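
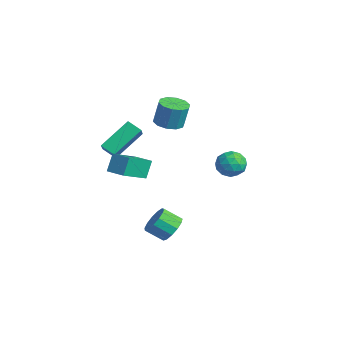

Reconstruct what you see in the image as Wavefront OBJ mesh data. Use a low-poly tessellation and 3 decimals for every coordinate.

v -2.054 3.829 -1.245
v -1.537 3.371 -1.667
v -3.003 2.949 -1.453
v -2.486 2.491 -1.875
v -2.393 2.575 -1.075
v -1.807 3.118 -0.946
v -2.733 3.202 -2.174
v -2.147 3.745 -2.045
v -1.957 2.983 -2.241
v -1.746 2.596 -1.562
v -2.794 3.724 -1.558
v -2.583 3.337 -0.879
v -1.712 3.677 -1.438
v -2.828 2.643 -1.682
v -2.773 2.692 -1.212
v -2.469 2.423 -1.46
v -1.871 3.529 -1.014
v -1.567 3.259 -1.262
v -2.07 2.791 -0.914
v -2.973 3.061 -1.858
v -2.669 2.791 -2.106
v -2.071 3.897 -1.66
v -1.767 3.628 -1.908
v -2.47 3.529 -2.206
v -1.655 3.18 -2.023
v -2.213 2.663 -2.145
v -2.358 3.081 -2.321
v -2.014 3.4 -2.245
v -1.531 2.952 -1.624
v -2.089 2.435 -1.746
v -2.034 2.484 -1.276
v -1.69 2.804 -1.2
v -1.778 2.724 -1.961
v -2.451 3.885 -1.374
v -3.009 3.368 -1.496
v -2.85 3.516 -1.92
v -2.506 3.836 -1.844
v -2.327 3.657 -0.975
v -2.885 3.14 -1.097
v -2.526 2.92 -0.875
v -2.182 3.239 -0.799
v -2.762 3.596 -1.159
v 0.404 -1.131 -3.472
v 1.077 -1.473 -3.378
v 0.628 -2.19 -2.774
v -0.044 -1.849 -2.868
v 1.042 -1.185 -3.063
v 0.593 -1.903 -2.458
v 0.805 -0.881 -2.877
v 0.356 -1.598 -2.273
v 0.441 -0.656 -2.881
v -0.008 -1.373 -2.276
v 0.065 -0.582 -3.072
v -0.384 -1.299 -2.467
v -0.203 -0.682 -3.39
v -0.652 -1.399 -2.786
v -0.278 -0.925 -3.735
v -0.727 -1.643 -3.13
v -0.137 -1.234 -3.996
v -0.586 -1.951 -3.391
v 0.176 -1.51 -4.091
v -0.272 -2.227 -3.486
v 0.562 -1.666 -3.989
v 0.113 -2.383 -3.385
v 0.898 -1.652 -3.724
v 0.449 -2.369 -3.119
v -0.679 -3.869 0.465
v -0.953 -3.459 1.358
v -1.17 -2.539 -0.297
v -1.444 -2.128 0.595
v 0.244 -3.472 0.565
v -0.03 -3.061 1.457
v -0.247 -2.141 -0.198
v -0.521 -1.731 0.695
v -4.199 -2.599 -0.164
v -4.447 -1.12 1.001
v -3.632 -2.177 -0.579
v -3.88 -0.697 0.586
v -3.24 -3.083 0.654
v -3.488 -1.603 1.819
v -2.673 -2.66 0.239
v -2.921 -1.181 1.404
v -3.545 0.497 1.234
v -2.965 0.964 1.085
v -2.814 1.191 2.376
v -3.395 0.723 2.526
v -3.36 1.219 1.086
v -3.209 1.445 2.378
v -3.825 1.198 1.144
v -3.675 1.424 2.436
v -4.184 0.909 1.236
v -4.033 1.135 2.528
v -4.299 0.463 1.328
v -4.148 0.689 2.62
v -4.126 0.029 1.384
v -3.975 0.256 2.675
v -3.731 -0.225 1.382
v -3.58 0.001 2.674
v -3.265 -0.204 1.324
v -3.115 0.022 2.616
v -2.907 0.085 1.232
v -2.756 0.311 2.524
v -2.792 0.531 1.14
v -2.641 0.757 2.432
f 1 38 17
f 38 12 41
f 17 41 6
f 38 41 17
f 1 17 13
f 17 6 18
f 13 18 2
f 17 18 13
f 1 13 22
f 13 2 23
f 22 23 8
f 13 23 22
f 1 22 34
f 22 8 37
f 34 37 11
f 22 37 34
f 1 34 38
f 34 11 42
f 38 42 12
f 34 42 38
f 2 18 29
f 18 6 32
f 29 32 10
f 18 32 29
f 6 41 19
f 41 12 40
f 19 40 5
f 41 40 19
f 12 42 39
f 42 11 35
f 39 35 3
f 42 35 39
f 11 37 36
f 37 8 24
f 36 24 7
f 37 24 36
f 8 23 28
f 23 2 25
f 28 25 9
f 23 25 28
f 4 30 16
f 30 10 31
f 16 31 5
f 30 31 16
f 4 16 14
f 16 5 15
f 14 15 3
f 16 15 14
f 4 14 21
f 14 3 20
f 21 20 7
f 14 20 21
f 4 21 26
f 21 7 27
f 26 27 9
f 21 27 26
f 4 26 30
f 26 9 33
f 30 33 10
f 26 33 30
f 5 31 19
f 31 10 32
f 19 32 6
f 31 32 19
f 3 15 39
f 15 5 40
f 39 40 12
f 15 40 39
f 7 20 36
f 20 3 35
f 36 35 11
f 20 35 36
f 9 27 28
f 27 7 24
f 28 24 8
f 27 24 28
f 10 33 29
f 33 9 25
f 29 25 2
f 33 25 29
f 44 43 47
f 44 47 45
f 45 47 48
f 45 48 46
f 47 43 49
f 47 49 48
f 48 49 50
f 48 50 46
f 49 43 51
f 49 51 50
f 50 51 52
f 50 52 46
f 51 43 53
f 51 53 52
f 52 53 54
f 52 54 46
f 53 43 55
f 53 55 54
f 54 55 56
f 54 56 46
f 55 43 57
f 55 57 56
f 56 57 58
f 56 58 46
f 57 43 59
f 57 59 58
f 58 59 60
f 58 60 46
f 59 43 61
f 59 61 60
f 60 61 62
f 60 62 46
f 61 43 63
f 61 63 62
f 62 63 64
f 62 64 46
f 63 43 65
f 63 65 64
f 64 65 66
f 64 66 46
f 65 43 44
f 65 44 66
f 66 44 45
f 66 45 46
f 68 70 67
f 71 68 67
f 67 70 69
f 69 71 67
f 68 74 70
f 72 68 71
f 72 74 68
f 70 74 69
f 73 71 69
f 69 74 73
f 73 72 71
f 74 72 73
f 76 78 75
f 79 76 75
f 75 78 77
f 77 79 75
f 76 82 78
f 80 76 79
f 80 82 76
f 78 82 77
f 81 79 77
f 77 82 81
f 81 80 79
f 82 80 81
f 84 83 87
f 84 87 85
f 85 87 88
f 85 88 86
f 87 83 89
f 87 89 88
f 88 89 90
f 88 90 86
f 89 83 91
f 89 91 90
f 90 91 92
f 90 92 86
f 91 83 93
f 91 93 92
f 92 93 94
f 92 94 86
f 93 83 95
f 93 95 94
f 94 95 96
f 94 96 86
f 95 83 97
f 95 97 96
f 96 97 98
f 96 98 86
f 97 83 99
f 97 99 98
f 98 99 100
f 98 100 86
f 99 83 101
f 99 101 100
f 100 101 102
f 100 102 86
f 101 83 103
f 101 103 102
f 102 103 104
f 102 104 86
f 103 83 84
f 103 84 104
f 104 84 85
f 104 85 86



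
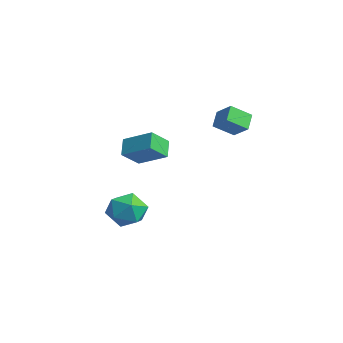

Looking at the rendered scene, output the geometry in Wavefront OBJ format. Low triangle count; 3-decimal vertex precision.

v -0.091 -2.563 2.639
v 1.242 -1.644 3.403
v -0.32 -1.518 1.782
v 1.013 -0.6 2.546
v 0.627 -3 1.914
v 1.96 -2.082 2.678
v 0.398 -1.956 1.057
v 1.731 -1.037 1.821
v 0.006 3.815 2.846
v -0.213 2.713 3.577
v 0.976 4.08 3.537
v 0.757 2.979 4.268
v 0.643 3.241 2.172
v 0.424 2.14 2.903
v 1.613 3.507 2.863
v 1.394 2.405 3.594
v -2.407 -0.593 -2.977
v -1.692 -0.797 -3.931
v -1.968 -2.363 -2.269
v -1.253 -2.567 -3.223
v -0.936 -1.745 -2.395
v -1.208 -0.651 -2.832
v -2.452 -2.509 -3.368
v -2.724 -1.415 -3.805
v -1.72 -1.981 -4.172
v -0.783 -1.509 -3.571
v -2.877 -1.651 -2.629
v -1.94 -1.179 -2.028
f 2 4 1
f 5 2 1
f 1 4 3
f 3 5 1
f 2 8 4
f 6 2 5
f 6 8 2
f 4 8 3
f 7 5 3
f 3 8 7
f 7 6 5
f 8 6 7
f 10 12 9
f 13 10 9
f 9 12 11
f 11 13 9
f 10 16 12
f 14 10 13
f 14 16 10
f 12 16 11
f 15 13 11
f 11 16 15
f 15 14 13
f 16 14 15
f 17 28 22
f 17 22 18
f 17 18 24
f 17 24 27
f 17 27 28
f 18 22 26
f 22 28 21
f 28 27 19
f 27 24 23
f 24 18 25
f 20 26 21
f 20 21 19
f 20 19 23
f 20 23 25
f 20 25 26
f 21 26 22
f 19 21 28
f 23 19 27
f 25 23 24
f 26 25 18



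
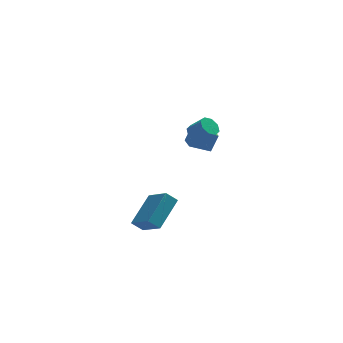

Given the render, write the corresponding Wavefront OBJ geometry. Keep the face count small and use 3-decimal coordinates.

v -1.511 -1.558 2.487
v -1.041 -1.158 2.317
v -0.379 -1.602 3.104
v -0.849 -2.002 3.273
v -1.33 -0.971 2.666
v -0.668 -1.415 3.452
v -1.725 -1.127 2.91
v -1.063 -1.572 3.696
v -1.994 -1.536 2.906
v -1.332 -1.981 3.692
v -1.981 -1.958 2.656
v -1.319 -2.402 3.443
v -1.692 -2.145 2.308
v -1.03 -2.589 3.094
v -1.297 -1.988 2.064
v -0.635 -2.433 2.85
v -1.028 -1.579 2.068
v -0.366 -2.024 2.854
v -4.098 -2.002 -3.675
v -2.926 -0.526 -2.56
v -4.836 -0.716 -4.603
v -3.664 0.761 -3.489
v -3.476 -2.061 -4.251
v -2.304 -0.584 -3.137
v -4.214 -0.774 -5.18
v -3.042 0.702 -4.065
v -1.465 0.808 0.144
v -1.021 1 1.187
v -1.528 1.912 -0.033
v -1.085 2.104 1.011
v -0.295 0.796 -0.351
v 0.148 0.988 0.693
v -0.359 1.9 -0.527
v 0.085 2.092 0.516
f 2 1 5
f 2 5 3
f 3 5 6
f 3 6 4
f 5 1 7
f 5 7 6
f 6 7 8
f 6 8 4
f 7 1 9
f 7 9 8
f 8 9 10
f 8 10 4
f 9 1 11
f 9 11 10
f 10 11 12
f 10 12 4
f 11 1 13
f 11 13 12
f 12 13 14
f 12 14 4
f 13 1 15
f 13 15 14
f 14 15 16
f 14 16 4
f 15 1 17
f 15 17 16
f 16 17 18
f 16 18 4
f 17 1 2
f 17 2 18
f 18 2 3
f 18 3 4
f 20 22 19
f 23 20 19
f 19 22 21
f 21 23 19
f 20 26 22
f 24 20 23
f 24 26 20
f 22 26 21
f 25 23 21
f 21 26 25
f 25 24 23
f 26 24 25
f 28 30 27
f 31 28 27
f 27 30 29
f 29 31 27
f 28 34 30
f 32 28 31
f 32 34 28
f 30 34 29
f 33 31 29
f 29 34 33
f 33 32 31
f 34 32 33



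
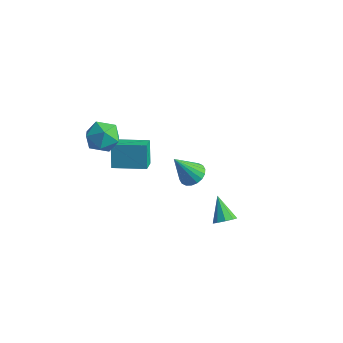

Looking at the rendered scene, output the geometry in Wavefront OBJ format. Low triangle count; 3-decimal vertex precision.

v -3.941 -3.039 0.383
v -3.037 -2.509 0.872
v -4.003 -4.251 1.808
v -3.099 -3.721 2.297
v -4.122 -3.184 2.24
v -4.084 -2.436 1.359
v -2.956 -4.324 1.321
v -2.918 -3.576 0.44
v -2.428 -3.304 1.452
v -3.149 -2.599 2.02
v -3.891 -4.161 0.66
v -4.612 -3.456 1.228
v 4.442 -2.6 -2.413
v 4.975 -2.56 -1.945
v 3.418 -1.88 -1.307
v 4.963 -2.158 -2.218
v 4.707 -1.963 -2.582
v 4.327 -2.066 -2.867
v 4.001 -2.419 -2.939
v 3.882 -2.856 -2.765
v 4.024 -3.174 -2.426
v 4.362 -3.223 -2.081
v 4.738 -2.98 -1.891
v -0.186 0.757 -3.868
v 0.284 0.031 -4.031
v -0.894 -0.117 -2.012
v 0.535 0.255 -3.83
v 0.643 0.577 -3.636
v 0.587 0.936 -3.489
v 0.378 1.259 -3.416
v 0.057 1.483 -3.433
v -0.312 1.563 -3.537
v -0.657 1.483 -3.705
v -0.908 1.26 -3.906
v -1.016 0.937 -4.1
v -0.96 0.578 -4.247
v -0.751 0.255 -4.319
v -0.43 0.032 -4.302
v -0.061 -0.048 -4.199
v -3.217 -3.051 -1.81
v -3.704 -2.427 -0.374
v -3.689 -2.097 -2.385
v -4.176 -1.473 -0.949
v -1.404 -2.047 -1.631
v -1.891 -1.423 -0.195
v -1.876 -1.093 -2.206
v -2.363 -0.469 -0.77
f 1 12 6
f 1 6 2
f 1 2 8
f 1 8 11
f 1 11 12
f 2 6 10
f 6 12 5
f 12 11 3
f 11 8 7
f 8 2 9
f 4 10 5
f 4 5 3
f 4 3 7
f 4 7 9
f 4 9 10
f 5 10 6
f 3 5 12
f 7 3 11
f 9 7 8
f 10 9 2
f 14 13 16
f 14 16 15
f 16 13 17
f 16 17 15
f 17 13 18
f 17 18 15
f 18 13 19
f 18 19 15
f 19 13 20
f 19 20 15
f 20 13 21
f 20 21 15
f 21 13 22
f 21 22 15
f 22 13 23
f 22 23 15
f 23 13 14
f 23 14 15
f 25 24 27
f 25 27 26
f 27 24 28
f 27 28 26
f 28 24 29
f 28 29 26
f 29 24 30
f 29 30 26
f 30 24 31
f 30 31 26
f 31 24 32
f 31 32 26
f 32 24 33
f 32 33 26
f 33 24 34
f 33 34 26
f 34 24 35
f 34 35 26
f 35 24 36
f 35 36 26
f 36 24 37
f 36 37 26
f 37 24 38
f 37 38 26
f 38 24 39
f 38 39 26
f 39 24 25
f 39 25 26
f 41 43 40
f 44 41 40
f 40 43 42
f 42 44 40
f 41 47 43
f 45 41 44
f 45 47 41
f 43 47 42
f 46 44 42
f 42 47 46
f 46 45 44
f 47 45 46



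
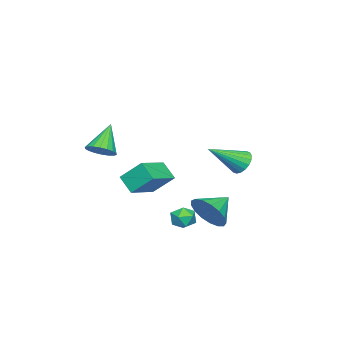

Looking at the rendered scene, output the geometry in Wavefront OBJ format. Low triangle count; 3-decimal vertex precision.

v 0.932 -1.314 -1.579
v 0.58 -2.057 -0.847
v 0.818 -0.266 -0.569
v 0.466 -1.008 0.162
v 2.594 -1.612 -1.082
v 2.242 -2.354 -0.351
v 2.48 -0.563 -0.073
v 2.128 -1.306 0.659
v 2.616 2.206 -1.66
v 3.185 2.587 -0.89
v 1.464 2.674 -1.04
v 3.161 2.957 -1.214
v 3.013 3.156 -1.64
v 2.774 3.137 -2.071
v 2.498 2.905 -2.407
v 2.25 2.512 -2.573
v 2.086 2.05 -2.529
v 2.043 1.623 -2.286
v 2.131 1.329 -1.9
v 2.331 1.237 -1.459
v 2.596 1.366 -1.064
v 2.866 1.688 -0.805
v 3.078 2.129 -0.743
v 3.052 -2.883 1.465
v 3.464 -2.35 1.795
v 2.008 -2.897 2.795
v 3.24 -2.174 1.621
v 2.979 -2.138 1.416
v 2.732 -2.249 1.221
v 2.549 -2.487 1.075
v 2.465 -2.802 1.005
v 2.497 -3.134 1.027
v 2.639 -3.415 1.136
v 2.863 -3.592 1.31
v 3.124 -3.628 1.514
v 3.371 -3.516 1.709
v 3.555 -3.279 1.856
v 3.639 -2.963 1.925
v 3.606 -2.632 1.903
v 4.164 2.164 -1.275
v 4.565 1.637 -1.284
v 3.415 1.603 -1.796
v 3.816 1.076 -1.805
v 3.555 1.284 -1.233
v 4.018 1.631 -0.911
v 3.962 1.609 -2.169
v 4.425 1.956 -1.847
v 4.441 1.294 -1.836
v 4.189 1.093 -1.258
v 3.791 2.147 -1.822
v 3.539 1.946 -1.244
v -2.503 1.627 -0.423
v -1.943 1.835 -0.843
v -1.237 0.453 0.683
v -1.943 2.058 -0.606
v -2.054 2.195 -0.334
v -2.253 2.22 -0.078
v -2.502 2.128 0.108
v -2.752 1.936 0.19
v -2.952 1.683 0.151
v -3.063 1.419 -0.003
v -3.063 1.196 -0.239
v -2.952 1.058 -0.512
v -2.753 1.034 -0.767
v -2.504 1.126 -0.954
v -2.254 1.318 -1.036
v -2.054 1.571 -0.996
f 2 4 1
f 5 2 1
f 1 4 3
f 3 5 1
f 2 8 4
f 6 2 5
f 6 8 2
f 4 8 3
f 7 5 3
f 3 8 7
f 7 6 5
f 8 6 7
f 10 9 12
f 10 12 11
f 12 9 13
f 12 13 11
f 13 9 14
f 13 14 11
f 14 9 15
f 14 15 11
f 15 9 16
f 15 16 11
f 16 9 17
f 16 17 11
f 17 9 18
f 17 18 11
f 18 9 19
f 18 19 11
f 19 9 20
f 19 20 11
f 20 9 21
f 20 21 11
f 21 9 22
f 21 22 11
f 22 9 23
f 22 23 11
f 23 9 10
f 23 10 11
f 25 24 27
f 25 27 26
f 27 24 28
f 27 28 26
f 28 24 29
f 28 29 26
f 29 24 30
f 29 30 26
f 30 24 31
f 30 31 26
f 31 24 32
f 31 32 26
f 32 24 33
f 32 33 26
f 33 24 34
f 33 34 26
f 34 24 35
f 34 35 26
f 35 24 36
f 35 36 26
f 36 24 37
f 36 37 26
f 37 24 38
f 37 38 26
f 38 24 39
f 38 39 26
f 39 24 25
f 39 25 26
f 40 51 45
f 40 45 41
f 40 41 47
f 40 47 50
f 40 50 51
f 41 45 49
f 45 51 44
f 51 50 42
f 50 47 46
f 47 41 48
f 43 49 44
f 43 44 42
f 43 42 46
f 43 46 48
f 43 48 49
f 44 49 45
f 42 44 51
f 46 42 50
f 48 46 47
f 49 48 41
f 53 52 55
f 53 55 54
f 55 52 56
f 55 56 54
f 56 52 57
f 56 57 54
f 57 52 58
f 57 58 54
f 58 52 59
f 58 59 54
f 59 52 60
f 59 60 54
f 60 52 61
f 60 61 54
f 61 52 62
f 61 62 54
f 62 52 63
f 62 63 54
f 63 52 64
f 63 64 54
f 64 52 65
f 64 65 54
f 65 52 66
f 65 66 54
f 66 52 67
f 66 67 54
f 67 52 53
f 67 53 54



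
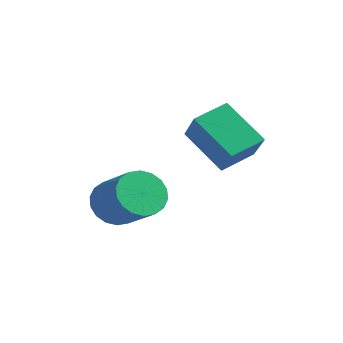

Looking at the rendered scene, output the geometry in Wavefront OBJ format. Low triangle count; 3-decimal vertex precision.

v -0.915 -1.95 2.212
v -2.39 -2.105 3.447
v -0.691 -0.699 2.637
v -2.167 -0.854 3.871
v 0.007 -2.466 3.249
v -1.469 -2.621 4.483
v 0.23 -1.215 3.673
v -1.245 -1.37 4.908
v -3.923 -3.701 0.406
v -3.407 -3.631 -0.377
v -1.94 -3.849 0.572
v -2.457 -3.919 1.354
v -3.432 -3.234 -0.246
v -1.966 -3.452 0.703
v -3.555 -2.93 0.014
v -2.089 -3.148 0.962
v -3.751 -2.779 0.351
v -2.284 -2.997 1.3
v -3.981 -2.81 0.699
v -2.514 -3.028 1.648
v -4.199 -3.018 0.989
v -2.733 -3.235 1.938
v -4.363 -3.361 1.164
v -2.897 -3.579 2.112
v -4.44 -3.771 1.188
v -2.973 -3.989 2.137
v -4.414 -4.168 1.057
v -2.948 -4.386 2.006
v -4.291 -4.472 0.798
v -2.825 -4.69 1.746
v -4.096 -4.623 0.46
v -2.629 -4.841 1.409
v -3.866 -4.592 0.112
v -2.399 -4.81 1.061
v -3.647 -4.385 -0.178
v -2.181 -4.602 0.771
v -3.483 -4.041 -0.352
v -2.017 -4.259 0.596
f 2 4 1
f 5 2 1
f 1 4 3
f 3 5 1
f 2 8 4
f 6 2 5
f 6 8 2
f 4 8 3
f 7 5 3
f 3 8 7
f 7 6 5
f 8 6 7
f 10 9 13
f 10 13 11
f 11 13 14
f 11 14 12
f 13 9 15
f 13 15 14
f 14 15 16
f 14 16 12
f 15 9 17
f 15 17 16
f 16 17 18
f 16 18 12
f 17 9 19
f 17 19 18
f 18 19 20
f 18 20 12
f 19 9 21
f 19 21 20
f 20 21 22
f 20 22 12
f 21 9 23
f 21 23 22
f 22 23 24
f 22 24 12
f 23 9 25
f 23 25 24
f 24 25 26
f 24 26 12
f 25 9 27
f 25 27 26
f 26 27 28
f 26 28 12
f 27 9 29
f 27 29 28
f 28 29 30
f 28 30 12
f 29 9 31
f 29 31 30
f 30 31 32
f 30 32 12
f 31 9 33
f 31 33 32
f 32 33 34
f 32 34 12
f 33 9 35
f 33 35 34
f 34 35 36
f 34 36 12
f 35 9 37
f 35 37 36
f 36 37 38
f 36 38 12
f 37 9 10
f 37 10 38
f 38 10 11
f 38 11 12



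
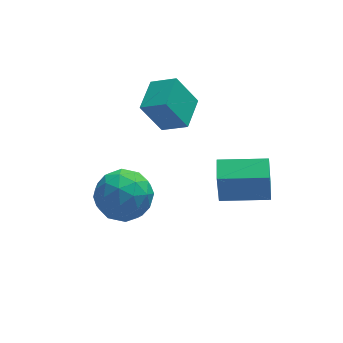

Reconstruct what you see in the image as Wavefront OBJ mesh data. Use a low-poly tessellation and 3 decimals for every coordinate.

v 0.81 -1.039 2.297
v 0.675 -1.17 3.886
v 1.047 -0.083 2.396
v 0.912 -0.213 3.985
v 2.648 -1.507 2.415
v 2.513 -1.637 4.004
v 2.885 -0.55 2.514
v 2.75 -0.681 4.103
v -0.383 3.178 2.61
v -1.184 3.395 4.013
v 0.322 4.464 2.814
v -0.479 4.68 4.217
v 0.499 2.6 3.203
v -0.302 2.816 4.606
v 1.204 3.885 3.407
v 0.403 4.102 4.81
v -3.302 2.156 0.017
v -2.4 2.677 -0.638
v -1.96 1.043 0.978
v -1.058 1.564 0.323
v -1.672 2.226 1.159
v -2.502 2.913 0.565
v -1.858 0.807 -0.225
v -2.688 1.494 -0.819
v -1.508 1.843 -0.788
v -1.393 2.72 0.067
v -2.967 1 0.273
v -2.852 1.877 1.128
v -2.969 2.514 -0.395
v -1.391 1.206 0.735
v -1.752 1.595 1.226
v -1.222 1.901 0.841
v -3.028 2.653 0.312
v -2.498 2.959 -0.073
v -2.071 2.694 0.983
v -1.862 0.761 0.413
v -1.332 1.067 0.028
v -3.138 1.819 -0.501
v -2.608 2.125 -0.886
v -2.289 1.026 -0.643
v -1.915 2.33 -0.868
v -1.126 1.676 -0.303
v -1.596 1.231 -0.625
v -2.084 1.635 -0.974
v -1.847 2.846 -0.365
v -1.058 2.191 0.199
v -1.419 2.58 0.691
v -1.907 2.985 0.342
v -1.323 2.355 -0.453
v -3.302 1.529 0.141
v -2.513 0.874 0.705
v -2.453 0.735 -0.002
v -2.941 1.14 -0.351
v -3.234 2.044 0.643
v -2.445 1.39 1.208
v -2.276 2.085 1.314
v -2.764 2.489 0.965
v -3.037 1.365 0.793
f 2 4 1
f 5 2 1
f 1 4 3
f 3 5 1
f 2 8 4
f 6 2 5
f 6 8 2
f 4 8 3
f 7 5 3
f 3 8 7
f 7 6 5
f 8 6 7
f 10 12 9
f 13 10 9
f 9 12 11
f 11 13 9
f 10 16 12
f 14 10 13
f 14 16 10
f 12 16 11
f 15 13 11
f 11 16 15
f 15 14 13
f 16 14 15
f 17 54 33
f 54 28 57
f 33 57 22
f 54 57 33
f 17 33 29
f 33 22 34
f 29 34 18
f 33 34 29
f 17 29 38
f 29 18 39
f 38 39 24
f 29 39 38
f 17 38 50
f 38 24 53
f 50 53 27
f 38 53 50
f 17 50 54
f 50 27 58
f 54 58 28
f 50 58 54
f 18 34 45
f 34 22 48
f 45 48 26
f 34 48 45
f 22 57 35
f 57 28 56
f 35 56 21
f 57 56 35
f 28 58 55
f 58 27 51
f 55 51 19
f 58 51 55
f 27 53 52
f 53 24 40
f 52 40 23
f 53 40 52
f 24 39 44
f 39 18 41
f 44 41 25
f 39 41 44
f 20 46 32
f 46 26 47
f 32 47 21
f 46 47 32
f 20 32 30
f 32 21 31
f 30 31 19
f 32 31 30
f 20 30 37
f 30 19 36
f 37 36 23
f 30 36 37
f 20 37 42
f 37 23 43
f 42 43 25
f 37 43 42
f 20 42 46
f 42 25 49
f 46 49 26
f 42 49 46
f 21 47 35
f 47 26 48
f 35 48 22
f 47 48 35
f 19 31 55
f 31 21 56
f 55 56 28
f 31 56 55
f 23 36 52
f 36 19 51
f 52 51 27
f 36 51 52
f 25 43 44
f 43 23 40
f 44 40 24
f 43 40 44
f 26 49 45
f 49 25 41
f 45 41 18
f 49 41 45



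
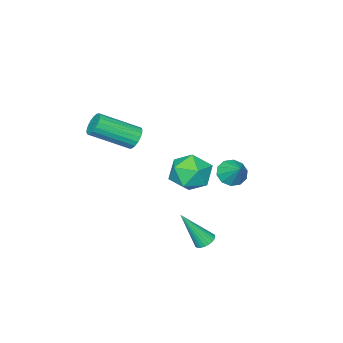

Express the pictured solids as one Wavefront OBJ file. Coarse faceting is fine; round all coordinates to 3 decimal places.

v 2.962 3.774 -1.758
v 3.434 3.819 -1.947
v 3.678 3.026 -0.142
v 3.412 3.994 -1.856
v 3.321 4.136 -1.75
v 3.176 4.223 -1.645
v 2.998 4.242 -1.558
v 2.815 4.189 -1.501
v 2.654 4.073 -1.483
v 2.54 3.912 -1.508
v 2.49 3.73 -1.57
v 2.513 3.554 -1.661
v 2.603 3.412 -1.767
v 2.748 3.325 -1.872
v 2.926 3.307 -1.959
v 3.11 3.359 -2.016
v 3.271 3.475 -2.033
v 3.385 3.637 -2.009
v 0.358 0.813 0.033
v 0.934 0.464 -0.855
v -0.894 -0.444 -0.285
v -0.318 -0.793 -1.173
v 0.084 -0.96 -0.147
v 0.858 -0.183 0.049
v -0.818 0.203 -1.189
v -0.044 0.98 -0.993
v 0.207 0.087 -1.611
v 0.765 -0.632 -0.966
v -0.725 0.652 -0.174
v -0.167 -0.067 0.471
v 0.81 3.269 1.277
v 1.204 2.782 1.611
v 1.15 4.071 2.043
v 1.454 2.971 1.303
v 1.458 3.274 0.985
v 1.214 3.575 0.779
v 0.816 3.759 0.762
v 0.416 3.756 0.942
v 0.166 3.567 1.25
v 0.163 3.265 1.568
v 0.406 2.964 1.775
v 0.804 2.78 1.791
v 2.052 -1.38 1.945
v 2.437 -1.34 1.461
v 3.854 -2.499 2.49
v 3.468 -2.54 2.975
v 2.506 -1.12 1.613
v 3.923 -2.279 2.643
v 2.485 -0.952 1.831
v 3.902 -2.111 2.861
v 2.378 -0.869 2.072
v 3.795 -2.028 3.101
v 2.207 -0.887 2.287
v 3.624 -2.046 3.317
v 2.005 -1.003 2.435
v 3.421 -2.162 3.464
v 1.812 -1.194 2.486
v 3.229 -2.353 3.515
v 1.666 -1.421 2.43
v 3.083 -2.58 3.459
v 1.597 -1.641 2.277
v 3.014 -2.8 3.307
v 1.618 -1.809 2.059
v 3.035 -2.968 3.089
v 1.725 -1.892 1.819
v 3.142 -3.051 2.848
v 1.896 -1.874 1.603
v 3.313 -3.033 2.633
v 2.099 -1.758 1.456
v 3.515 -2.917 2.485
v 2.291 -1.567 1.405
v 3.708 -2.726 2.434
f 2 1 4
f 2 4 3
f 4 1 5
f 4 5 3
f 5 1 6
f 5 6 3
f 6 1 7
f 6 7 3
f 7 1 8
f 7 8 3
f 8 1 9
f 8 9 3
f 9 1 10
f 9 10 3
f 10 1 11
f 10 11 3
f 11 1 12
f 11 12 3
f 12 1 13
f 12 13 3
f 13 1 14
f 13 14 3
f 14 1 15
f 14 15 3
f 15 1 16
f 15 16 3
f 16 1 17
f 16 17 3
f 17 1 18
f 17 18 3
f 18 1 2
f 18 2 3
f 19 30 24
f 19 24 20
f 19 20 26
f 19 26 29
f 19 29 30
f 20 24 28
f 24 30 23
f 30 29 21
f 29 26 25
f 26 20 27
f 22 28 23
f 22 23 21
f 22 21 25
f 22 25 27
f 22 27 28
f 23 28 24
f 21 23 30
f 25 21 29
f 27 25 26
f 28 27 20
f 32 31 34
f 32 34 33
f 34 31 35
f 34 35 33
f 35 31 36
f 35 36 33
f 36 31 37
f 36 37 33
f 37 31 38
f 37 38 33
f 38 31 39
f 38 39 33
f 39 31 40
f 39 40 33
f 40 31 41
f 40 41 33
f 41 31 42
f 41 42 33
f 42 31 32
f 42 32 33
f 44 43 47
f 44 47 45
f 45 47 48
f 45 48 46
f 47 43 49
f 47 49 48
f 48 49 50
f 48 50 46
f 49 43 51
f 49 51 50
f 50 51 52
f 50 52 46
f 51 43 53
f 51 53 52
f 52 53 54
f 52 54 46
f 53 43 55
f 53 55 54
f 54 55 56
f 54 56 46
f 55 43 57
f 55 57 56
f 56 57 58
f 56 58 46
f 57 43 59
f 57 59 58
f 58 59 60
f 58 60 46
f 59 43 61
f 59 61 60
f 60 61 62
f 60 62 46
f 61 43 63
f 61 63 62
f 62 63 64
f 62 64 46
f 63 43 65
f 63 65 64
f 64 65 66
f 64 66 46
f 65 43 67
f 65 67 66
f 66 67 68
f 66 68 46
f 67 43 69
f 67 69 68
f 68 69 70
f 68 70 46
f 69 43 71
f 69 71 70
f 70 71 72
f 70 72 46
f 71 43 44
f 71 44 72
f 72 44 45
f 72 45 46



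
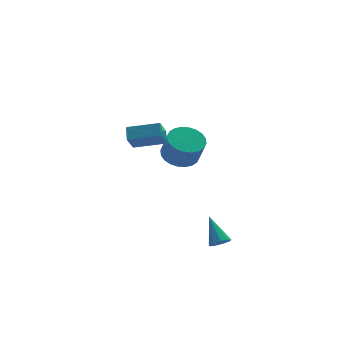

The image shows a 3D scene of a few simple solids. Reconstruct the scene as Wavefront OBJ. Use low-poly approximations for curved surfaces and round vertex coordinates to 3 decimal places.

v -4.307 -0.934 3.684
v -4.059 -0.315 4.143
v -3.783 -0.468 2.772
v -3.535 0.151 3.231
v -2.945 -1.751 4.049
v -2.697 -1.132 4.508
v -2.421 -1.285 3.137
v -2.173 -0.666 3.596
v -1.006 -4.04 -2.542
v -0.662 -3.746 -2.871
v -0.974 -2.84 -1.438
v -1.027 -3.661 -2.953
v -1.381 -3.753 -2.842
v -1.561 -3.98 -2.591
v -1.48 -4.235 -2.316
v -1.178 -4.398 -2.147
v -0.795 -4.394 -2.163
v -0.511 -4.224 -2.355
v -0.459 -3.968 -2.635
v 0.209 2.698 -0.486
v 0.791 1.967 -0.843
v 0.873 1.372 0.509
v 0.291 2.102 0.866
v 1.057 2.234 -0.742
v 1.139 1.638 0.611
v 1.194 2.571 -0.602
v 1.276 1.976 0.751
v 1.181 2.928 -0.444
v 1.263 2.332 0.909
v 1.02 3.249 -0.292
v 1.102 2.654 1.06
v 0.736 3.487 -0.171
v 0.818 2.892 1.182
v 0.371 3.604 -0.097
v 0.453 3.009 1.256
v -0.018 3.584 -0.082
v 0.064 2.988 1.27
v -0.373 3.428 -0.129
v -0.291 2.833 1.223
v -0.639 3.162 -0.231
v -0.557 2.566 1.122
v -0.776 2.824 -0.371
v -0.694 2.229 0.982
v -0.763 2.468 -0.529
v -0.681 1.872 0.824
v -0.602 2.146 -0.68
v -0.52 1.551 0.672
v -0.318 1.908 -0.802
v -0.236 1.313 0.551
v 0.047 1.791 -0.876
v 0.129 1.196 0.477
v 0.436 1.812 -0.89
v 0.518 1.216 0.462
f 2 4 1
f 5 2 1
f 1 4 3
f 3 5 1
f 2 8 4
f 6 2 5
f 6 8 2
f 4 8 3
f 7 5 3
f 3 8 7
f 7 6 5
f 8 6 7
f 10 9 12
f 10 12 11
f 12 9 13
f 12 13 11
f 13 9 14
f 13 14 11
f 14 9 15
f 14 15 11
f 15 9 16
f 15 16 11
f 16 9 17
f 16 17 11
f 17 9 18
f 17 18 11
f 18 9 19
f 18 19 11
f 19 9 10
f 19 10 11
f 21 20 24
f 21 24 22
f 22 24 25
f 22 25 23
f 24 20 26
f 24 26 25
f 25 26 27
f 25 27 23
f 26 20 28
f 26 28 27
f 27 28 29
f 27 29 23
f 28 20 30
f 28 30 29
f 29 30 31
f 29 31 23
f 30 20 32
f 30 32 31
f 31 32 33
f 31 33 23
f 32 20 34
f 32 34 33
f 33 34 35
f 33 35 23
f 34 20 36
f 34 36 35
f 35 36 37
f 35 37 23
f 36 20 38
f 36 38 37
f 37 38 39
f 37 39 23
f 38 20 40
f 38 40 39
f 39 40 41
f 39 41 23
f 40 20 42
f 40 42 41
f 41 42 43
f 41 43 23
f 42 20 44
f 42 44 43
f 43 44 45
f 43 45 23
f 44 20 46
f 44 46 45
f 45 46 47
f 45 47 23
f 46 20 48
f 46 48 47
f 47 48 49
f 47 49 23
f 48 20 50
f 48 50 49
f 49 50 51
f 49 51 23
f 50 20 52
f 50 52 51
f 51 52 53
f 51 53 23
f 52 20 21
f 52 21 53
f 53 21 22
f 53 22 23



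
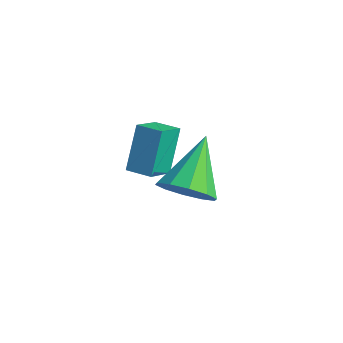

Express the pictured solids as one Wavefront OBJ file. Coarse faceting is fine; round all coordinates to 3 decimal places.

v -1.383 -0.659 -3.499
v -1.203 -1.691 -2.817
v -1.783 0.242 -2.029
v -1.602 -0.79 -1.347
v -0.478 -0.43 -3.393
v -0.297 -1.462 -2.711
v -0.877 0.471 -1.923
v -0.697 -0.561 -1.241
v 2.506 -2.811 -0.494
v 3.362 -2.806 -0.016
v 1.834 -1.229 0.694
v 3.409 -2.431 -0.489
v 3.112 -2.201 -0.964
v 2.583 -2.204 -1.259
v 2.025 -2.439 -1.262
v 1.65 -2.816 -0.972
v 1.603 -3.192 -0.498
v 1.901 -3.422 -0.024
v 2.43 -3.418 0.271
v 2.988 -3.183 0.274
f 2 4 1
f 5 2 1
f 1 4 3
f 3 5 1
f 2 8 4
f 6 2 5
f 6 8 2
f 4 8 3
f 7 5 3
f 3 8 7
f 7 6 5
f 8 6 7
f 10 9 12
f 10 12 11
f 12 9 13
f 12 13 11
f 13 9 14
f 13 14 11
f 14 9 15
f 14 15 11
f 15 9 16
f 15 16 11
f 16 9 17
f 16 17 11
f 17 9 18
f 17 18 11
f 18 9 19
f 18 19 11
f 19 9 20
f 19 20 11
f 20 9 10
f 20 10 11



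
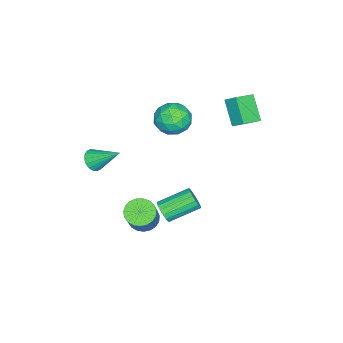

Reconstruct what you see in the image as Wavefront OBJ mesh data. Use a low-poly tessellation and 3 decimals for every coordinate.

v -1.218 0.942 1.643
v -0.668 0.494 2.331
v -2.232 -0.294 1.649
v -1.682 -0.742 2.337
v -2.192 0.073 2.566
v -1.565 0.837 2.562
v -1.335 -0.637 1.418
v -0.708 0.127 1.414
v -0.74 -0.482 2.192
v -1.27 -0.043 2.901
v -1.63 0.243 1.079
v -2.16 0.682 1.788
v -0.854 0.827 1.986
v -2.046 -0.627 1.994
v -2.346 -0.148 2.128
v -2.023 -0.411 2.533
v -1.381 1.028 2.122
v -1.058 0.765 2.526
v -1.954 0.517 2.665
v -1.842 -0.565 1.454
v -1.519 -0.828 1.858
v -0.877 0.611 1.447
v -0.554 0.348 1.852
v -0.946 -0.317 1.315
v -0.573 -0.01 2.309
v -1.169 -0.737 2.313
v -0.965 -0.675 1.772
v -0.596 -0.226 1.77
v -0.884 0.248 2.726
v -1.48 -0.479 2.73
v -1.78 0 2.864
v -1.412 0.449 2.862
v -0.927 -0.326 2.644
v -1.42 0.679 1.25
v -2.016 -0.048 1.254
v -1.488 -0.249 1.118
v -1.12 0.2 1.116
v -1.731 0.937 1.667
v -2.327 0.21 1.671
v -2.304 0.426 2.21
v -1.935 0.875 2.208
v -1.973 0.526 1.336
v -3.429 3.284 1.095
v -4.25 2.572 2.201
v -3.28 3.907 1.607
v -4.1 3.195 2.713
v -2.46 2.745 1.467
v -3.28 2.033 2.573
v -2.31 3.368 1.979
v -3.131 2.656 3.085
v 2.213 -2.385 1.082
v 2.801 -2.525 1.26
v 2.227 -1.035 2.098
v 2.841 -2.359 1.038
v 2.757 -2.197 0.825
v 2.565 -2.073 0.663
v 2.304 -2.011 0.583
v 2.024 -2.022 0.603
v 1.782 -2.106 0.717
v 1.626 -2.245 0.903
v 1.585 -2.412 1.125
v 1.67 -2.573 1.339
v 1.861 -2.697 1.501
v 2.123 -2.759 1.58
v 2.402 -2.748 1.561
v 2.644 -2.664 1.447
v 0.363 -0.699 -4.473
v 0.812 -1.318 -4.669
v 2.067 -0.961 -2.923
v 1.617 -0.341 -2.727
v 0.962 -1.072 -4.827
v 2.217 -0.715 -3.081
v 1.008 -0.762 -4.924
v 2.263 -0.404 -3.178
v 0.943 -0.44 -4.943
v 2.198 -0.083 -3.197
v 0.777 -0.164 -4.881
v 2.032 0.194 -3.134
v 0.54 0.021 -4.748
v 1.795 0.378 -3.001
v 0.272 0.08 -4.567
v 1.527 0.438 -2.821
v 0.019 0.005 -4.371
v 1.274 0.363 -2.624
v -0.174 -0.191 -4.192
v 1.081 0.166 -2.445
v -0.274 -0.476 -4.062
v 0.981 -0.118 -2.315
v -0.264 -0.799 -4.003
v 0.991 -0.441 -2.256
v -0.146 -1.104 -4.025
v 1.109 -0.747 -2.278
v 0.06 -1.34 -4.125
v 1.315 -0.983 -2.378
v 0.319 -1.465 -4.285
v 1.573 -1.107 -2.538
v 0.584 -1.457 -4.477
v 1.839 -1.099 -2.731
v 1.855 0.941 -2.026
v 2.23 0.96 -1.533
v 1.279 2.199 -0.86
v 0.905 2.179 -1.354
v 2.351 1.155 -1.721
v 1.4 2.394 -1.048
v 2.358 1.301 -1.979
v 1.407 2.539 -1.307
v 2.25 1.364 -2.249
v 1.299 2.603 -1.576
v 2.052 1.331 -2.467
v 1.101 2.569 -1.794
v 1.808 1.208 -2.584
v 0.858 2.446 -1.911
v 1.576 1.023 -2.574
v 0.625 2.262 -1.901
v 1.407 0.82 -2.438
v 0.457 2.059 -1.765
v 1.342 0.645 -2.208
v 0.391 1.883 -1.535
v 1.394 0.537 -1.936
v 0.443 1.776 -1.263
v 1.551 0.522 -1.685
v 0.6 1.76 -1.012
v 1.779 0.603 -1.512
v 0.828 1.841 -0.84
v 2.024 0.761 -1.457
v 1.073 1.999 -0.785
f 1 38 17
f 38 12 41
f 17 41 6
f 38 41 17
f 1 17 13
f 17 6 18
f 13 18 2
f 17 18 13
f 1 13 22
f 13 2 23
f 22 23 8
f 13 23 22
f 1 22 34
f 22 8 37
f 34 37 11
f 22 37 34
f 1 34 38
f 34 11 42
f 38 42 12
f 34 42 38
f 2 18 29
f 18 6 32
f 29 32 10
f 18 32 29
f 6 41 19
f 41 12 40
f 19 40 5
f 41 40 19
f 12 42 39
f 42 11 35
f 39 35 3
f 42 35 39
f 11 37 36
f 37 8 24
f 36 24 7
f 37 24 36
f 8 23 28
f 23 2 25
f 28 25 9
f 23 25 28
f 4 30 16
f 30 10 31
f 16 31 5
f 30 31 16
f 4 16 14
f 16 5 15
f 14 15 3
f 16 15 14
f 4 14 21
f 14 3 20
f 21 20 7
f 14 20 21
f 4 21 26
f 21 7 27
f 26 27 9
f 21 27 26
f 4 26 30
f 26 9 33
f 30 33 10
f 26 33 30
f 5 31 19
f 31 10 32
f 19 32 6
f 31 32 19
f 3 15 39
f 15 5 40
f 39 40 12
f 15 40 39
f 7 20 36
f 20 3 35
f 36 35 11
f 20 35 36
f 9 27 28
f 27 7 24
f 28 24 8
f 27 24 28
f 10 33 29
f 33 9 25
f 29 25 2
f 33 25 29
f 44 46 43
f 47 44 43
f 43 46 45
f 45 47 43
f 44 50 46
f 48 44 47
f 48 50 44
f 46 50 45
f 49 47 45
f 45 50 49
f 49 48 47
f 50 48 49
f 52 51 54
f 52 54 53
f 54 51 55
f 54 55 53
f 55 51 56
f 55 56 53
f 56 51 57
f 56 57 53
f 57 51 58
f 57 58 53
f 58 51 59
f 58 59 53
f 59 51 60
f 59 60 53
f 60 51 61
f 60 61 53
f 61 51 62
f 61 62 53
f 62 51 63
f 62 63 53
f 63 51 64
f 63 64 53
f 64 51 65
f 64 65 53
f 65 51 66
f 65 66 53
f 66 51 52
f 66 52 53
f 68 67 71
f 68 71 69
f 69 71 72
f 69 72 70
f 71 67 73
f 71 73 72
f 72 73 74
f 72 74 70
f 73 67 75
f 73 75 74
f 74 75 76
f 74 76 70
f 75 67 77
f 75 77 76
f 76 77 78
f 76 78 70
f 77 67 79
f 77 79 78
f 78 79 80
f 78 80 70
f 79 67 81
f 79 81 80
f 80 81 82
f 80 82 70
f 81 67 83
f 81 83 82
f 82 83 84
f 82 84 70
f 83 67 85
f 83 85 84
f 84 85 86
f 84 86 70
f 85 67 87
f 85 87 86
f 86 87 88
f 86 88 70
f 87 67 89
f 87 89 88
f 88 89 90
f 88 90 70
f 89 67 91
f 89 91 90
f 90 91 92
f 90 92 70
f 91 67 93
f 91 93 92
f 92 93 94
f 92 94 70
f 93 67 95
f 93 95 94
f 94 95 96
f 94 96 70
f 95 67 97
f 95 97 96
f 96 97 98
f 96 98 70
f 97 67 68
f 97 68 98
f 98 68 69
f 98 69 70
f 100 99 103
f 100 103 101
f 101 103 104
f 101 104 102
f 103 99 105
f 103 105 104
f 104 105 106
f 104 106 102
f 105 99 107
f 105 107 106
f 106 107 108
f 106 108 102
f 107 99 109
f 107 109 108
f 108 109 110
f 108 110 102
f 109 99 111
f 109 111 110
f 110 111 112
f 110 112 102
f 111 99 113
f 111 113 112
f 112 113 114
f 112 114 102
f 113 99 115
f 113 115 114
f 114 115 116
f 114 116 102
f 115 99 117
f 115 117 116
f 116 117 118
f 116 118 102
f 117 99 119
f 117 119 118
f 118 119 120
f 118 120 102
f 119 99 121
f 119 121 120
f 120 121 122
f 120 122 102
f 121 99 123
f 121 123 122
f 122 123 124
f 122 124 102
f 123 99 125
f 123 125 124
f 124 125 126
f 124 126 102
f 125 99 100
f 125 100 126
f 126 100 101
f 126 101 102



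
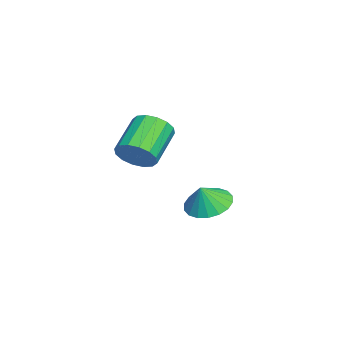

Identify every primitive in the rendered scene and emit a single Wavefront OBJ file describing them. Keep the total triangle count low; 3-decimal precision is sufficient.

v -1.754 2.905 -3.017
v -1.11 3.76 -3.015
v -1.346 2.595 -1.943
v -1.509 3.927 -2.815
v -1.956 3.892 -2.656
v -2.363 3.661 -2.568
v -2.65 3.281 -2.568
v -2.759 2.826 -2.658
v -2.669 2.387 -2.819
v -2.398 2.05 -3.019
v -1.999 1.883 -3.219
v -1.552 1.918 -3.378
v -1.145 2.149 -3.467
v -0.858 2.529 -3.466
v -0.749 2.984 -3.376
v -0.839 3.423 -3.215
v 2.42 0.38 1.478
v 2.945 0.573 2.183
v 1.425 1.114 3.167
v 0.9 0.92 2.462
v 2.925 0.968 1.936
v 1.405 1.508 2.92
v 2.77 1.204 1.566
v 1.25 1.745 2.55
v 2.521 1.22 1.172
v 1.001 1.761 2.156
v 2.245 1.011 0.861
v 0.725 1.551 1.845
v 2.016 0.633 0.715
v 0.496 1.173 1.699
v 1.895 0.186 0.773
v 0.375 0.727 1.757
v 1.915 -0.208 1.02
v 0.395 0.332 2.004
v 2.07 -0.445 1.39
v 0.55 0.096 2.374
v 2.319 -0.461 1.784
v 0.799 0.08 2.768
v 2.595 -0.251 2.095
v 1.075 0.289 3.079
v 2.824 0.127 2.241
v 1.304 0.667 3.225
f 2 1 4
f 2 4 3
f 4 1 5
f 4 5 3
f 5 1 6
f 5 6 3
f 6 1 7
f 6 7 3
f 7 1 8
f 7 8 3
f 8 1 9
f 8 9 3
f 9 1 10
f 9 10 3
f 10 1 11
f 10 11 3
f 11 1 12
f 11 12 3
f 12 1 13
f 12 13 3
f 13 1 14
f 13 14 3
f 14 1 15
f 14 15 3
f 15 1 16
f 15 16 3
f 16 1 2
f 16 2 3
f 18 17 21
f 18 21 19
f 19 21 22
f 19 22 20
f 21 17 23
f 21 23 22
f 22 23 24
f 22 24 20
f 23 17 25
f 23 25 24
f 24 25 26
f 24 26 20
f 25 17 27
f 25 27 26
f 26 27 28
f 26 28 20
f 27 17 29
f 27 29 28
f 28 29 30
f 28 30 20
f 29 17 31
f 29 31 30
f 30 31 32
f 30 32 20
f 31 17 33
f 31 33 32
f 32 33 34
f 32 34 20
f 33 17 35
f 33 35 34
f 34 35 36
f 34 36 20
f 35 17 37
f 35 37 36
f 36 37 38
f 36 38 20
f 37 17 39
f 37 39 38
f 38 39 40
f 38 40 20
f 39 17 41
f 39 41 40
f 40 41 42
f 40 42 20
f 41 17 18
f 41 18 42
f 42 18 19
f 42 19 20



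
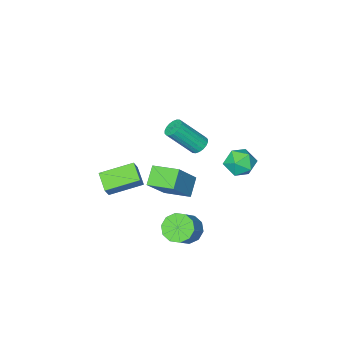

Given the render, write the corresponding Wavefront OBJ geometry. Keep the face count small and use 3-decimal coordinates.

v -0.899 1.253 2.38
v -0.568 1.678 2.352
v 0.451 0.973 3.713
v 0.119 0.547 3.74
v -0.732 1.749 2.512
v 0.286 1.044 3.873
v -0.93 1.721 2.646
v 0.088 1.016 4.007
v -1.122 1.601 2.727
v -0.104 0.896 4.088
v -1.269 1.412 2.739
v -0.251 0.707 4.1
v -1.343 1.191 2.68
v -0.325 0.486 4.041
v -1.33 0.982 2.562
v -0.311 0.277 3.922
v -1.231 0.827 2.407
v -0.212 0.122 3.768
v -1.066 0.756 2.247
v -0.048 0.051 3.608
v -0.868 0.784 2.113
v 0.15 0.079 3.474
v -0.676 0.904 2.032
v 0.342 0.199 3.393
v -0.529 1.093 2.02
v 0.489 0.388 3.381
v -0.455 1.314 2.079
v 0.563 0.609 3.44
v -0.469 1.523 2.198
v 0.55 0.818 3.558
v 2.055 -2.018 -2.04
v 1.709 -2.974 -1.546
v 0.562 -1.187 -1.473
v 0.217 -2.142 -0.979
v 2.443 -1.798 -1.341
v 2.098 -2.753 -0.847
v 0.951 -0.966 -0.774
v 0.605 -1.922 -0.28
v 0.02 1.495 -3.31
v 0.644 1.135 -3.742
v 1.543 1.564 -2.802
v 0.92 1.925 -2.37
v 0.591 1.622 -3.914
v 1.49 2.051 -2.973
v 0.32 2.061 -3.855
v 1.219 2.49 -2.914
v -0.066 2.284 -3.588
v 0.833 2.713 -2.647
v -0.418 2.205 -3.215
v 0.481 2.635 -2.274
v -0.603 1.856 -2.878
v 0.296 2.285 -1.938
v -0.55 1.369 -2.707
v 0.349 1.798 -1.766
v -0.279 0.93 -2.766
v 0.62 1.359 -1.825
v 0.107 0.707 -3.033
v 1.006 1.136 -2.092
v 0.459 0.785 -3.406
v 1.358 1.215 -2.465
v -2.934 2.469 -0.021
v -2.1 2.433 0.269
v -3.36 1.707 1.111
v -2.526 1.671 1.401
v -2.963 2.438 1.408
v -2.7 2.909 0.708
v -2.76 1.231 0.672
v -2.497 1.702 -0.028
v -1.993 1.668 0.697
v -2.119 2.414 1.152
v -3.341 1.726 0.228
v -3.467 2.472 0.683
v -0.229 -0.603 -2.138
v -0.962 -1.105 -1.407
v -0.864 0.657 -1.91
v -1.598 0.156 -1.18
v 1.118 -0.216 -0.52
v 0.384 -0.717 0.21
v 0.482 1.045 -0.293
v -0.251 0.543 0.438
f 2 1 5
f 2 5 3
f 3 5 6
f 3 6 4
f 5 1 7
f 5 7 6
f 6 7 8
f 6 8 4
f 7 1 9
f 7 9 8
f 8 9 10
f 8 10 4
f 9 1 11
f 9 11 10
f 10 11 12
f 10 12 4
f 11 1 13
f 11 13 12
f 12 13 14
f 12 14 4
f 13 1 15
f 13 15 14
f 14 15 16
f 14 16 4
f 15 1 17
f 15 17 16
f 16 17 18
f 16 18 4
f 17 1 19
f 17 19 18
f 18 19 20
f 18 20 4
f 19 1 21
f 19 21 20
f 20 21 22
f 20 22 4
f 21 1 23
f 21 23 22
f 22 23 24
f 22 24 4
f 23 1 25
f 23 25 24
f 24 25 26
f 24 26 4
f 25 1 27
f 25 27 26
f 26 27 28
f 26 28 4
f 27 1 29
f 27 29 28
f 28 29 30
f 28 30 4
f 29 1 2
f 29 2 30
f 30 2 3
f 30 3 4
f 32 34 31
f 35 32 31
f 31 34 33
f 33 35 31
f 32 38 34
f 36 32 35
f 36 38 32
f 34 38 33
f 37 35 33
f 33 38 37
f 37 36 35
f 38 36 37
f 40 39 43
f 40 43 41
f 41 43 44
f 41 44 42
f 43 39 45
f 43 45 44
f 44 45 46
f 44 46 42
f 45 39 47
f 45 47 46
f 46 47 48
f 46 48 42
f 47 39 49
f 47 49 48
f 48 49 50
f 48 50 42
f 49 39 51
f 49 51 50
f 50 51 52
f 50 52 42
f 51 39 53
f 51 53 52
f 52 53 54
f 52 54 42
f 53 39 55
f 53 55 54
f 54 55 56
f 54 56 42
f 55 39 57
f 55 57 56
f 56 57 58
f 56 58 42
f 57 39 59
f 57 59 58
f 58 59 60
f 58 60 42
f 59 39 40
f 59 40 60
f 60 40 41
f 60 41 42
f 61 72 66
f 61 66 62
f 61 62 68
f 61 68 71
f 61 71 72
f 62 66 70
f 66 72 65
f 72 71 63
f 71 68 67
f 68 62 69
f 64 70 65
f 64 65 63
f 64 63 67
f 64 67 69
f 64 69 70
f 65 70 66
f 63 65 72
f 67 63 71
f 69 67 68
f 70 69 62
f 74 76 73
f 77 74 73
f 73 76 75
f 75 77 73
f 74 80 76
f 78 74 77
f 78 80 74
f 76 80 75
f 79 77 75
f 75 80 79
f 79 78 77
f 80 78 79



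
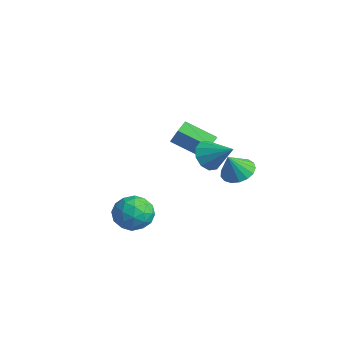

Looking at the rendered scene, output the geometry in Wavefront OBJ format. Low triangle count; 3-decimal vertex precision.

v -4.967 2.197 -0.145
v -5.355 2.942 0.18
v -3.473 3.386 -1.088
v -3.86 4.131 -0.764
v -3.98 2.089 1.284
v -4.367 2.834 1.608
v -2.485 3.278 0.34
v -2.873 4.023 0.665
v 2.404 -0.149 3.232
v 3.055 -0.546 2.569
v 3.796 0.469 4.228
v 2.926 0.037 2.387
v 2.597 0.549 2.528
v 2.195 0.794 2.938
v 1.873 0.679 3.46
v 1.753 0.247 3.895
v 1.883 -0.336 4.076
v 2.211 -0.848 3.935
v 2.613 -1.093 3.526
v 2.936 -0.977 3.004
v 1.036 2.733 0.356
v 1.533 1.942 -0.08
v 1.084 2.007 1.724
v 1.895 2.243 0.066
v 2.061 2.655 0.279
v 1.992 3.086 0.51
v 1.704 3.435 0.705
v 1.263 3.624 0.82
v 0.77 3.608 0.829
v 0.339 3.392 0.729
v 0.067 3.025 0.544
v 0.017 2.591 0.315
v 0.201 2.189 0.096
v 0.576 1.912 -0.063
v 1.057 1.823 -0.127
v -0.252 -2.482 -0.737
v 0.737 -3.137 -1.101
v -1.317 -3.243 -2.259
v -0.328 -3.898 -2.623
v -0.909 -4.188 -1.566
v -0.251 -3.718 -0.625
v -0.329 -2.662 -2.735
v 0.329 -2.192 -1.794
v 0.689 -3.248 -2.336
v 0.331 -4.191 -1.614
v -0.911 -2.189 -1.746
v -1.269 -3.132 -1.024
v 0.336 -2.743 -0.785
v -0.916 -3.637 -2.575
v -1.257 -3.808 -1.953
v -0.676 -4.193 -2.167
v -0.245 -3.084 -0.506
v 0.337 -3.469 -0.72
v -0.631 -4.087 -0.993
v -0.917 -2.911 -2.64
v -0.335 -3.296 -2.854
v 0.096 -2.187 -1.193
v 0.677 -2.572 -1.407
v 0.051 -2.293 -2.367
v 0.889 -3.193 -1.725
v 0.263 -3.64 -2.62
v 0.263 -2.914 -2.685
v 0.649 -2.638 -2.133
v 0.678 -3.747 -1.301
v 0.053 -4.195 -2.195
v -0.289 -4.365 -1.574
v 0.098 -4.089 -1.021
v 0.65 -3.813 -2.026
v -0.633 -2.185 -1.165
v -1.258 -2.633 -2.059
v -0.678 -2.291 -2.339
v -0.291 -2.015 -1.786
v -0.843 -2.74 -0.74
v -1.469 -3.187 -1.635
v -1.229 -3.742 -1.227
v -0.843 -3.466 -0.675
v -1.23 -2.567 -1.334
f 2 4 1
f 5 2 1
f 1 4 3
f 3 5 1
f 2 8 4
f 6 2 5
f 6 8 2
f 4 8 3
f 7 5 3
f 3 8 7
f 7 6 5
f 8 6 7
f 10 9 12
f 10 12 11
f 12 9 13
f 12 13 11
f 13 9 14
f 13 14 11
f 14 9 15
f 14 15 11
f 15 9 16
f 15 16 11
f 16 9 17
f 16 17 11
f 17 9 18
f 17 18 11
f 18 9 19
f 18 19 11
f 19 9 20
f 19 20 11
f 20 9 10
f 20 10 11
f 22 21 24
f 22 24 23
f 24 21 25
f 24 25 23
f 25 21 26
f 25 26 23
f 26 21 27
f 26 27 23
f 27 21 28
f 27 28 23
f 28 21 29
f 28 29 23
f 29 21 30
f 29 30 23
f 30 21 31
f 30 31 23
f 31 21 32
f 31 32 23
f 32 21 33
f 32 33 23
f 33 21 34
f 33 34 23
f 34 21 35
f 34 35 23
f 35 21 22
f 35 22 23
f 36 73 52
f 73 47 76
f 52 76 41
f 73 76 52
f 36 52 48
f 52 41 53
f 48 53 37
f 52 53 48
f 36 48 57
f 48 37 58
f 57 58 43
f 48 58 57
f 36 57 69
f 57 43 72
f 69 72 46
f 57 72 69
f 36 69 73
f 69 46 77
f 73 77 47
f 69 77 73
f 37 53 64
f 53 41 67
f 64 67 45
f 53 67 64
f 41 76 54
f 76 47 75
f 54 75 40
f 76 75 54
f 47 77 74
f 77 46 70
f 74 70 38
f 77 70 74
f 46 72 71
f 72 43 59
f 71 59 42
f 72 59 71
f 43 58 63
f 58 37 60
f 63 60 44
f 58 60 63
f 39 65 51
f 65 45 66
f 51 66 40
f 65 66 51
f 39 51 49
f 51 40 50
f 49 50 38
f 51 50 49
f 39 49 56
f 49 38 55
f 56 55 42
f 49 55 56
f 39 56 61
f 56 42 62
f 61 62 44
f 56 62 61
f 39 61 65
f 61 44 68
f 65 68 45
f 61 68 65
f 40 66 54
f 66 45 67
f 54 67 41
f 66 67 54
f 38 50 74
f 50 40 75
f 74 75 47
f 50 75 74
f 42 55 71
f 55 38 70
f 71 70 46
f 55 70 71
f 44 62 63
f 62 42 59
f 63 59 43
f 62 59 63
f 45 68 64
f 68 44 60
f 64 60 37
f 68 60 64



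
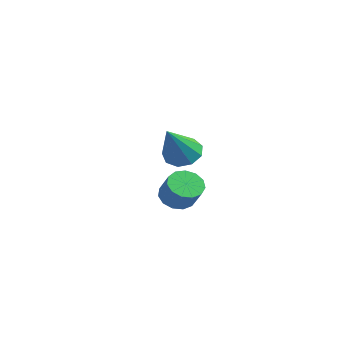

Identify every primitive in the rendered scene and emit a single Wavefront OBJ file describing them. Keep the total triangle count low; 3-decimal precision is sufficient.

v -0.836 1.417 -2.07
v -0.478 0.937 -2.451
v 0.235 0.803 -1.611
v -0.124 1.283 -1.23
v -0.313 1.292 -2.534
v 0.399 1.158 -1.693
v -0.315 1.687 -2.469
v 0.398 1.553 -1.629
v -0.482 1.996 -2.278
v 0.23 1.862 -1.438
v -0.762 2.121 -2.021
v -0.049 1.987 -1.181
v -1.065 2.023 -1.78
v -0.353 1.889 -0.939
v -1.296 1.732 -1.63
v -0.583 1.598 -0.79
v -1.381 1.341 -1.621
v -0.668 1.207 -0.78
v -1.293 0.974 -1.754
v -0.58 0.841 -0.913
v -1.06 0.748 -1.987
v -0.347 0.614 -1.147
v -0.756 0.734 -2.247
v -0.043 0.6 -1.407
v 3.036 -1.278 1.821
v 3.401 -0.745 2.092
v 3.624 -2.362 3.159
v 2.96 -0.754 2.279
v 2.555 -1.007 2.252
v 2.375 -1.387 2.023
v 2.504 -1.716 1.699
v 2.882 -1.839 1.433
v 3.332 -1.7 1.348
v 3.644 -1.363 1.485
v 3.671 -0.986 1.779
f 2 1 5
f 2 5 3
f 3 5 6
f 3 6 4
f 5 1 7
f 5 7 6
f 6 7 8
f 6 8 4
f 7 1 9
f 7 9 8
f 8 9 10
f 8 10 4
f 9 1 11
f 9 11 10
f 10 11 12
f 10 12 4
f 11 1 13
f 11 13 12
f 12 13 14
f 12 14 4
f 13 1 15
f 13 15 14
f 14 15 16
f 14 16 4
f 15 1 17
f 15 17 16
f 16 17 18
f 16 18 4
f 17 1 19
f 17 19 18
f 18 19 20
f 18 20 4
f 19 1 21
f 19 21 20
f 20 21 22
f 20 22 4
f 21 1 23
f 21 23 22
f 22 23 24
f 22 24 4
f 23 1 2
f 23 2 24
f 24 2 3
f 24 3 4
f 26 25 28
f 26 28 27
f 28 25 29
f 28 29 27
f 29 25 30
f 29 30 27
f 30 25 31
f 30 31 27
f 31 25 32
f 31 32 27
f 32 25 33
f 32 33 27
f 33 25 34
f 33 34 27
f 34 25 35
f 34 35 27
f 35 25 26
f 35 26 27



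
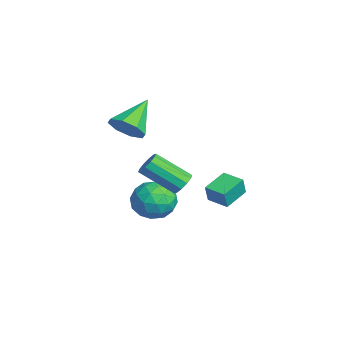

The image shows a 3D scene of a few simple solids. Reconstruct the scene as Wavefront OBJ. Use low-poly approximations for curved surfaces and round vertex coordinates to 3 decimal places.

v -1.294 -1.34 -2.571
v -0.147 -1.163 -2.911
v -0.733 -2.857 -1.469
v 0.414 -2.68 -1.809
v -0.134 -1.877 -1.089
v -0.481 -0.94 -1.77
v -0.399 -3.08 -2.61
v -0.746 -2.143 -3.291
v 0.406 -2.238 -2.935
v 0.57 -1.495 -1.995
v -1.45 -2.525 -2.385
v -1.286 -1.782 -1.445
v -0.769 -1.119 -2.838
v -0.111 -2.901 -1.542
v -0.433 -2.43 -1.119
v 0.242 -2.326 -1.319
v -0.966 -0.987 -2.167
v -0.291 -0.883 -2.367
v -0.284 -1.303 -1.296
v -0.589 -3.137 -2.013
v 0.086 -3.033 -2.213
v -1.122 -1.694 -3.061
v -0.447 -1.59 -3.261
v -0.596 -2.717 -3.084
v 0.23 -1.647 -3.052
v 0.559 -2.538 -2.404
v 0.081 -2.773 -2.875
v -0.123 -2.222 -3.275
v 0.326 -1.21 -2.499
v 0.655 -2.101 -1.852
v 0.333 -1.63 -1.429
v 0.13 -1.079 -1.829
v 0.651 -1.842 -2.513
v -1.535 -1.919 -2.528
v -1.206 -2.81 -1.881
v -1.01 -2.941 -2.551
v -1.213 -2.39 -2.951
v -1.439 -1.482 -1.976
v -1.11 -2.373 -1.328
v -0.757 -1.798 -1.105
v -0.961 -1.247 -1.505
v -1.531 -2.178 -1.867
v 0.564 -3.475 3.31
v 1.391 -3.138 3.761
v -0.604 -2.245 4.53
v 1.197 -2.717 3.152
v 0.633 -2.741 2.635
v 0.029 -3.195 2.514
v -0.262 -3.813 2.859
v -0.068 -4.233 3.469
v 0.496 -4.21 3.985
v 1.1 -3.756 4.107
v 1.097 1.167 -0.673
v 1.332 0.969 0.289
v 1.99 1.872 -0.746
v 2.225 1.674 0.216
v 1.915 0.086 -1.096
v 2.15 -0.112 -0.134
v 2.808 0.791 -1.169
v 3.043 0.593 -0.207
v 0.984 -0.888 -0.454
v 1.265 -0.575 0.08
v 0.617 -2.159 1.349
v 0.336 -2.472 0.814
v 0.868 -0.441 0.045
v 0.22 -2.025 1.313
v 0.516 -0.478 -0.181
v -0.133 -2.061 1.087
v 0.342 -0.671 -0.512
v -0.306 -2.255 0.757
v 0.414 -0.948 -0.82
v -0.234 -2.531 0.449
v 0.703 -1.201 -0.989
v 0.055 -2.785 0.28
v 1.1 -1.335 -0.953
v 0.452 -2.919 0.315
v 1.453 -1.299 -0.727
v 0.804 -2.882 0.541
v 1.626 -1.105 -0.397
v 0.978 -2.689 0.872
v 1.554 -0.829 -0.089
v 0.906 -2.412 1.18
f 1 38 17
f 38 12 41
f 17 41 6
f 38 41 17
f 1 17 13
f 17 6 18
f 13 18 2
f 17 18 13
f 1 13 22
f 13 2 23
f 22 23 8
f 13 23 22
f 1 22 34
f 22 8 37
f 34 37 11
f 22 37 34
f 1 34 38
f 34 11 42
f 38 42 12
f 34 42 38
f 2 18 29
f 18 6 32
f 29 32 10
f 18 32 29
f 6 41 19
f 41 12 40
f 19 40 5
f 41 40 19
f 12 42 39
f 42 11 35
f 39 35 3
f 42 35 39
f 11 37 36
f 37 8 24
f 36 24 7
f 37 24 36
f 8 23 28
f 23 2 25
f 28 25 9
f 23 25 28
f 4 30 16
f 30 10 31
f 16 31 5
f 30 31 16
f 4 16 14
f 16 5 15
f 14 15 3
f 16 15 14
f 4 14 21
f 14 3 20
f 21 20 7
f 14 20 21
f 4 21 26
f 21 7 27
f 26 27 9
f 21 27 26
f 4 26 30
f 26 9 33
f 30 33 10
f 26 33 30
f 5 31 19
f 31 10 32
f 19 32 6
f 31 32 19
f 3 15 39
f 15 5 40
f 39 40 12
f 15 40 39
f 7 20 36
f 20 3 35
f 36 35 11
f 20 35 36
f 9 27 28
f 27 7 24
f 28 24 8
f 27 24 28
f 10 33 29
f 33 9 25
f 29 25 2
f 33 25 29
f 44 43 46
f 44 46 45
f 46 43 47
f 46 47 45
f 47 43 48
f 47 48 45
f 48 43 49
f 48 49 45
f 49 43 50
f 49 50 45
f 50 43 51
f 50 51 45
f 51 43 52
f 51 52 45
f 52 43 44
f 52 44 45
f 54 56 53
f 57 54 53
f 53 56 55
f 55 57 53
f 54 60 56
f 58 54 57
f 58 60 54
f 56 60 55
f 59 57 55
f 55 60 59
f 59 58 57
f 60 58 59
f 62 61 65
f 62 65 63
f 63 65 66
f 63 66 64
f 65 61 67
f 65 67 66
f 66 67 68
f 66 68 64
f 67 61 69
f 67 69 68
f 68 69 70
f 68 70 64
f 69 61 71
f 69 71 70
f 70 71 72
f 70 72 64
f 71 61 73
f 71 73 72
f 72 73 74
f 72 74 64
f 73 61 75
f 73 75 74
f 74 75 76
f 74 76 64
f 75 61 77
f 75 77 76
f 76 77 78
f 76 78 64
f 77 61 79
f 77 79 78
f 78 79 80
f 78 80 64
f 79 61 81
f 79 81 80
f 80 81 82
f 80 82 64
f 81 61 62
f 81 62 82
f 82 62 63
f 82 63 64



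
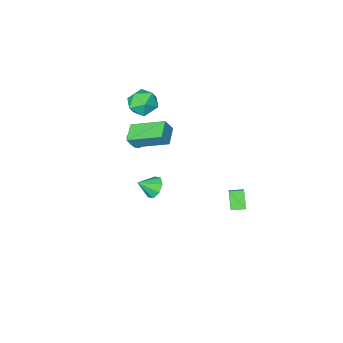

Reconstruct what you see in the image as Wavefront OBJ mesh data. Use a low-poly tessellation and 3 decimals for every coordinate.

v -2.238 -3.137 3.149
v -1.79 -2.79 3.984
v -0.79 -3.19 2.396
v -0.342 -2.843 3.231
v -0.735 -3.773 3.218
v -1.63 -3.74 3.684
v -0.95 -2.24 2.696
v -1.845 -2.207 3.162
v -0.994 -2.235 3.705
v -0.862 -3.183 4.027
v -1.718 -2.797 2.353
v -1.586 -3.745 2.675
v -1.574 -2.271 -4.24
v -1.1 -2.181 -4.865
v -0.626 -2.549 -3.56
v -1.173 -1.667 -4.554
v -1.481 -1.508 -4.059
v -1.844 -1.795 -3.67
v -2.049 -2.361 -3.615
v -1.976 -2.874 -3.926
v -1.668 -3.034 -4.421
v -1.305 -2.747 -4.81
v 0.118 -0.959 2.828
v -1.222 0.528 3.691
v 0.838 -0.099 2.464
v -0.502 1.388 3.328
v 0.582 -1.008 3.632
v -0.758 0.479 4.496
v 1.302 -0.148 3.269
v -0.038 1.339 4.132
v -4.133 3.555 -2.423
v -4.453 2.786 -1.518
v -3.703 4.272 -1.662
v -4.024 3.503 -0.757
v -3.396 3.177 -2.483
v -3.717 2.408 -1.578
v -2.967 3.894 -1.722
v -3.287 3.125 -0.817
v -0.192 -2.025 0.972
v 0.284 -1.954 1.257
v -0.748 -1.655 1.808
v 0.242 -1.703 1.118
v 0.084 -1.539 0.94
v -0.149 -1.504 0.771
v -0.393 -1.609 0.655
v -0.583 -1.826 0.624
v -0.669 -2.095 0.686
v -0.627 -2.346 0.825
v -0.468 -2.511 1.003
v -0.236 -2.546 1.173
v 0.009 -2.441 1.289
v 0.199 -2.224 1.32
f 1 12 6
f 1 6 2
f 1 2 8
f 1 8 11
f 1 11 12
f 2 6 10
f 6 12 5
f 12 11 3
f 11 8 7
f 8 2 9
f 4 10 5
f 4 5 3
f 4 3 7
f 4 7 9
f 4 9 10
f 5 10 6
f 3 5 12
f 7 3 11
f 9 7 8
f 10 9 2
f 14 13 16
f 14 16 15
f 16 13 17
f 16 17 15
f 17 13 18
f 17 18 15
f 18 13 19
f 18 19 15
f 19 13 20
f 19 20 15
f 20 13 21
f 20 21 15
f 21 13 22
f 21 22 15
f 22 13 14
f 22 14 15
f 24 26 23
f 27 24 23
f 23 26 25
f 25 27 23
f 24 30 26
f 28 24 27
f 28 30 24
f 26 30 25
f 29 27 25
f 25 30 29
f 29 28 27
f 30 28 29
f 32 34 31
f 35 32 31
f 31 34 33
f 33 35 31
f 32 38 34
f 36 32 35
f 36 38 32
f 34 38 33
f 37 35 33
f 33 38 37
f 37 36 35
f 38 36 37
f 40 39 42
f 40 42 41
f 42 39 43
f 42 43 41
f 43 39 44
f 43 44 41
f 44 39 45
f 44 45 41
f 45 39 46
f 45 46 41
f 46 39 47
f 46 47 41
f 47 39 48
f 47 48 41
f 48 39 49
f 48 49 41
f 49 39 50
f 49 50 41
f 50 39 51
f 50 51 41
f 51 39 52
f 51 52 41
f 52 39 40
f 52 40 41



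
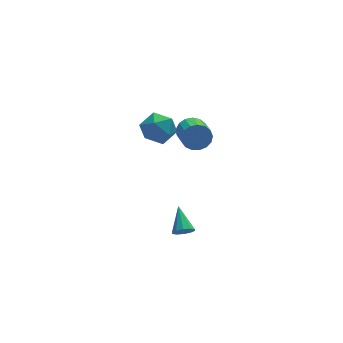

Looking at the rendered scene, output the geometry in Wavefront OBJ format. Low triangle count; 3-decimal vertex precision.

v 2.07 -0.201 3.432
v 2.633 -0.029 4.127
v 2.412 -1.467 4.662
v 1.85 -1.639 3.968
v 2.242 0.088 4.278
v 2.021 -1.35 4.814
v 1.811 0.138 4.236
v 1.59 -1.3 4.771
v 1.44 0.111 4.01
v 1.219 -1.327 4.545
v 1.213 0.012 3.651
v 0.992 -1.426 4.186
v 1.183 -0.136 3.242
v 0.962 -1.573 3.778
v 1.356 -0.298 2.877
v 1.135 -1.736 3.412
v 1.693 -0.438 2.639
v 1.472 -1.876 3.175
v 2.116 -0.524 2.583
v 1.895 -1.962 3.118
v 2.529 -0.536 2.721
v 2.308 -1.974 3.257
v 2.837 -0.472 3.022
v 2.616 -1.909 3.558
v 2.969 -0.345 3.418
v 2.748 -1.782 3.953
v 2.895 -0.185 3.816
v 2.674 -1.623 4.351
v 0.406 2.616 2.499
v 1.079 2.001 1.72
v 0.261 1.039 3.62
v 0.934 0.424 2.841
v 1.425 1.3 3.496
v 1.514 2.274 2.803
v -0.174 0.766 2.537
v -0.085 1.74 1.844
v 0.72 0.857 1.744
v 1.708 1.187 2.336
v -0.368 1.853 3.004
v 0.62 2.183 3.596
v 1.042 -1.708 -4.289
v 1.733 -1.751 -4.388
v 1.278 -0.192 -3.291
v 1.567 -1.514 -4.709
v 1.199 -1.351 -4.869
v 0.772 -1.324 -4.808
v 0.448 -1.444 -4.548
v 0.35 -1.665 -4.189
v 0.516 -1.902 -3.868
v 0.884 -2.065 -3.708
v 1.311 -2.092 -3.769
v 1.636 -1.972 -4.029
f 2 1 5
f 2 5 3
f 3 5 6
f 3 6 4
f 5 1 7
f 5 7 6
f 6 7 8
f 6 8 4
f 7 1 9
f 7 9 8
f 8 9 10
f 8 10 4
f 9 1 11
f 9 11 10
f 10 11 12
f 10 12 4
f 11 1 13
f 11 13 12
f 12 13 14
f 12 14 4
f 13 1 15
f 13 15 14
f 14 15 16
f 14 16 4
f 15 1 17
f 15 17 16
f 16 17 18
f 16 18 4
f 17 1 19
f 17 19 18
f 18 19 20
f 18 20 4
f 19 1 21
f 19 21 20
f 20 21 22
f 20 22 4
f 21 1 23
f 21 23 22
f 22 23 24
f 22 24 4
f 23 1 25
f 23 25 24
f 24 25 26
f 24 26 4
f 25 1 27
f 25 27 26
f 26 27 28
f 26 28 4
f 27 1 2
f 27 2 28
f 28 2 3
f 28 3 4
f 29 40 34
f 29 34 30
f 29 30 36
f 29 36 39
f 29 39 40
f 30 34 38
f 34 40 33
f 40 39 31
f 39 36 35
f 36 30 37
f 32 38 33
f 32 33 31
f 32 31 35
f 32 35 37
f 32 37 38
f 33 38 34
f 31 33 40
f 35 31 39
f 37 35 36
f 38 37 30
f 42 41 44
f 42 44 43
f 44 41 45
f 44 45 43
f 45 41 46
f 45 46 43
f 46 41 47
f 46 47 43
f 47 41 48
f 47 48 43
f 48 41 49
f 48 49 43
f 49 41 50
f 49 50 43
f 50 41 51
f 50 51 43
f 51 41 52
f 51 52 43
f 52 41 42
f 52 42 43



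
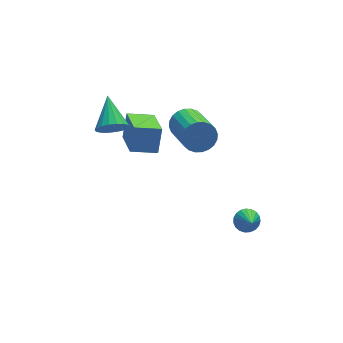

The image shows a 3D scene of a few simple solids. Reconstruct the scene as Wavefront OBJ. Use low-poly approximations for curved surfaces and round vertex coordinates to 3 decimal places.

v -2.284 -0.162 0.942
v -1.924 0.248 1.977
v -1.939 1.427 0.193
v -1.579 1.837 1.228
v -1.241 -0.497 0.712
v -0.881 -0.087 1.747
v -0.896 1.092 -0.037
v -0.536 1.502 0.998
v 0.206 0.006 1.561
v 0.441 -0.319 0.963
v 0.229 -2.011 1.801
v -0.006 -1.686 2.399
v 0.681 -0.28 1.103
v 0.469 -1.973 1.94
v 0.85 -0.198 1.312
v 0.638 -1.89 2.149
v 0.92 -0.085 1.559
v 0.708 -1.777 2.396
v 0.882 0.043 1.807
v 0.67 -1.65 2.644
v 0.741 0.164 2.017
v 0.529 -1.528 2.854
v 0.518 0.262 2.158
v 0.306 -1.43 2.995
v 0.248 0.321 2.208
v 0.036 -1.372 3.045
v -0.029 0.331 2.159
v -0.241 -1.361 2.997
v -0.269 0.293 2.02
v -0.481 -1.4 2.857
v -0.438 0.21 1.811
v -0.65 -1.482 2.648
v -0.508 0.097 1.564
v -0.72 -1.595 2.401
v -0.47 -0.03 1.316
v -0.682 -1.723 2.153
v -0.329 -0.152 1.106
v -0.541 -1.844 1.943
v -0.106 -0.25 0.965
v -0.318 -1.942 1.802
v 0.164 -0.308 0.915
v -0.048 -2.001 1.752
v -2.74 0.464 2.067
v -2.498 0.722 1.474
v -2.38 1.796 2.793
v -2.794 0.804 1.469
v -3.079 0.819 1.582
v -3.297 0.764 1.791
v -3.404 0.649 2.055
v -3.38 0.498 2.321
v -3.229 0.339 2.537
v -2.981 0.206 2.659
v -2.686 0.123 2.664
v -2.401 0.108 2.551
v -2.183 0.163 2.342
v -2.075 0.278 2.078
v -2.099 0.43 1.812
v -2.25 0.588 1.597
v 1.68 -2.582 -3.139
v 2.008 -2.324 -2.781
v 1.5 -3.378 -2.401
v 1.804 -2.233 -2.733
v 1.579 -2.202 -2.755
v 1.371 -2.237 -2.843
v 1.216 -2.332 -2.983
v 1.142 -2.47 -3.149
v 1.161 -2.627 -3.314
v 1.269 -2.777 -3.449
v 1.449 -2.893 -3.53
v 1.669 -2.955 -3.543
v 1.89 -2.953 -3.487
v 2.076 -2.887 -3.37
v 2.193 -2.768 -3.214
v 2.221 -2.617 -3.044
v 2.156 -2.46 -2.891
f 2 4 1
f 5 2 1
f 1 4 3
f 3 5 1
f 2 8 4
f 6 2 5
f 6 8 2
f 4 8 3
f 7 5 3
f 3 8 7
f 7 6 5
f 8 6 7
f 10 9 13
f 10 13 11
f 11 13 14
f 11 14 12
f 13 9 15
f 13 15 14
f 14 15 16
f 14 16 12
f 15 9 17
f 15 17 16
f 16 17 18
f 16 18 12
f 17 9 19
f 17 19 18
f 18 19 20
f 18 20 12
f 19 9 21
f 19 21 20
f 20 21 22
f 20 22 12
f 21 9 23
f 21 23 22
f 22 23 24
f 22 24 12
f 23 9 25
f 23 25 24
f 24 25 26
f 24 26 12
f 25 9 27
f 25 27 26
f 26 27 28
f 26 28 12
f 27 9 29
f 27 29 28
f 28 29 30
f 28 30 12
f 29 9 31
f 29 31 30
f 30 31 32
f 30 32 12
f 31 9 33
f 31 33 32
f 32 33 34
f 32 34 12
f 33 9 35
f 33 35 34
f 34 35 36
f 34 36 12
f 35 9 37
f 35 37 36
f 36 37 38
f 36 38 12
f 37 9 39
f 37 39 38
f 38 39 40
f 38 40 12
f 39 9 41
f 39 41 40
f 40 41 42
f 40 42 12
f 41 9 10
f 41 10 42
f 42 10 11
f 42 11 12
f 44 43 46
f 44 46 45
f 46 43 47
f 46 47 45
f 47 43 48
f 47 48 45
f 48 43 49
f 48 49 45
f 49 43 50
f 49 50 45
f 50 43 51
f 50 51 45
f 51 43 52
f 51 52 45
f 52 43 53
f 52 53 45
f 53 43 54
f 53 54 45
f 54 43 55
f 54 55 45
f 55 43 56
f 55 56 45
f 56 43 57
f 56 57 45
f 57 43 58
f 57 58 45
f 58 43 44
f 58 44 45
f 60 59 62
f 60 62 61
f 62 59 63
f 62 63 61
f 63 59 64
f 63 64 61
f 64 59 65
f 64 65 61
f 65 59 66
f 65 66 61
f 66 59 67
f 66 67 61
f 67 59 68
f 67 68 61
f 68 59 69
f 68 69 61
f 69 59 70
f 69 70 61
f 70 59 71
f 70 71 61
f 71 59 72
f 71 72 61
f 72 59 73
f 72 73 61
f 73 59 74
f 73 74 61
f 74 59 75
f 74 75 61
f 75 59 60
f 75 60 61



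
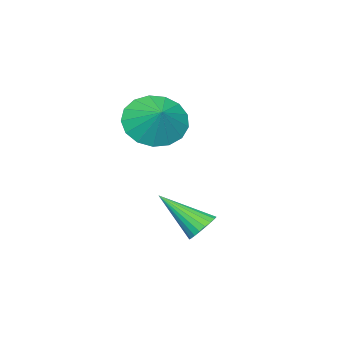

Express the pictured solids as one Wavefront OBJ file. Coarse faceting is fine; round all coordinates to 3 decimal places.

v 1.465 0.503 -0.773
v 1.832 0.86 -0.478
v 1.855 -0.843 0.373
v 1.619 0.897 -0.361
v 1.38 0.867 -0.316
v 1.155 0.774 -0.349
v 0.985 0.633 -0.456
v 0.897 0.471 -0.618
v 0.908 0.314 -0.806
v 1.015 0.189 -0.988
v 1.2 0.119 -1.133
v 1.43 0.116 -1.216
v 1.667 0.179 -1.222
v 1.869 0.299 -1.151
v 2.002 0.453 -1.014
v 2.041 0.617 -0.835
v 1.981 0.761 -0.645
v 0.951 -1.637 2.998
v 1.526 -1.293 2.19
v 1.509 -0.963 3.682
v 1.134 -0.98 2.2
v 0.699 -0.817 2.394
v 0.323 -0.842 2.726
v 0.09 -1.049 3.12
v 0.055 -1.391 3.487
v 0.225 -1.789 3.741
v 0.561 -2.153 3.826
v 0.987 -2.398 3.721
v 1.405 -2.47 3.45
v 1.718 -2.35 3.076
v 1.856 -2.067 2.685
v 1.787 -1.686 2.365
f 2 1 4
f 2 4 3
f 4 1 5
f 4 5 3
f 5 1 6
f 5 6 3
f 6 1 7
f 6 7 3
f 7 1 8
f 7 8 3
f 8 1 9
f 8 9 3
f 9 1 10
f 9 10 3
f 10 1 11
f 10 11 3
f 11 1 12
f 11 12 3
f 12 1 13
f 12 13 3
f 13 1 14
f 13 14 3
f 14 1 15
f 14 15 3
f 15 1 16
f 15 16 3
f 16 1 17
f 16 17 3
f 17 1 2
f 17 2 3
f 19 18 21
f 19 21 20
f 21 18 22
f 21 22 20
f 22 18 23
f 22 23 20
f 23 18 24
f 23 24 20
f 24 18 25
f 24 25 20
f 25 18 26
f 25 26 20
f 26 18 27
f 26 27 20
f 27 18 28
f 27 28 20
f 28 18 29
f 28 29 20
f 29 18 30
f 29 30 20
f 30 18 31
f 30 31 20
f 31 18 32
f 31 32 20
f 32 18 19
f 32 19 20



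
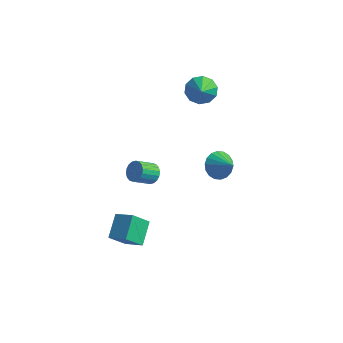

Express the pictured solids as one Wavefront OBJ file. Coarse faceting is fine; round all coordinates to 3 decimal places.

v -1.266 -4.004 -3.407
v -1.525 -2.89 -2.689
v -2.258 -3.932 -3.876
v -2.517 -2.818 -3.158
v -0.783 -3.302 -4.322
v -1.042 -2.188 -3.604
v -1.775 -3.23 -4.791
v -2.034 -2.116 -4.073
v -1.304 3.348 1.87
v -0.56 3.527 1.605
v -0.816 2.472 2.65
v -0.659 3.821 1.997
v -1.005 3.935 2.341
v -1.465 3.824 2.505
v -1.864 3.531 2.426
v -2.048 3.169 2.135
v -1.949 2.874 1.742
v -1.603 2.761 1.398
v -1.143 2.871 1.235
v -0.744 3.164 1.314
v 1.24 0.431 -0.36
v 1.704 0.345 -0.993
v 2.18 0.069 0.38
v 1.76 0.68 -0.9
v 1.713 0.965 -0.7
v 1.572 1.145 -0.432
v 1.365 1.183 -0.15
v 1.134 1.072 0.09
v 0.923 0.835 0.241
v 0.775 0.517 0.274
v 0.719 0.183 0.181
v 0.767 -0.102 -0.019
v 0.908 -0.282 -0.287
v 1.114 -0.32 -0.569
v 1.346 -0.209 -0.809
v 1.556 0.028 -0.96
v -2.751 1.002 -3.472
v -2.247 0.676 -3.479
v -2.745 -0.108 -2.835
v -3.249 0.218 -2.828
v -2.215 0.832 -3.265
v -2.712 0.048 -2.62
v -2.288 1.021 -3.091
v -2.786 0.237 -2.447
v -2.453 1.206 -2.993
v -2.951 0.423 -2.349
v -2.677 1.351 -2.99
v -3.175 0.568 -2.346
v -2.916 1.427 -3.082
v -3.414 0.643 -2.438
v -3.122 1.419 -3.252
v -3.62 0.635 -2.608
v -3.255 1.328 -3.465
v -3.753 0.544 -2.821
v -3.288 1.172 -3.68
v -3.785 0.388 -3.035
v -3.214 0.983 -3.853
v -3.712 0.199 -3.209
v -3.049 0.797 -3.951
v -3.547 0.014 -3.307
v -2.825 0.652 -3.954
v -3.323 -0.131 -3.31
v -2.586 0.577 -3.862
v -3.084 -0.207 -3.218
v -2.38 0.585 -3.692
v -2.878 -0.199 -3.048
f 2 4 1
f 5 2 1
f 1 4 3
f 3 5 1
f 2 8 4
f 6 2 5
f 6 8 2
f 4 8 3
f 7 5 3
f 3 8 7
f 7 6 5
f 8 6 7
f 10 9 12
f 10 12 11
f 12 9 13
f 12 13 11
f 13 9 14
f 13 14 11
f 14 9 15
f 14 15 11
f 15 9 16
f 15 16 11
f 16 9 17
f 16 17 11
f 17 9 18
f 17 18 11
f 18 9 19
f 18 19 11
f 19 9 20
f 19 20 11
f 20 9 10
f 20 10 11
f 22 21 24
f 22 24 23
f 24 21 25
f 24 25 23
f 25 21 26
f 25 26 23
f 26 21 27
f 26 27 23
f 27 21 28
f 27 28 23
f 28 21 29
f 28 29 23
f 29 21 30
f 29 30 23
f 30 21 31
f 30 31 23
f 31 21 32
f 31 32 23
f 32 21 33
f 32 33 23
f 33 21 34
f 33 34 23
f 34 21 35
f 34 35 23
f 35 21 36
f 35 36 23
f 36 21 22
f 36 22 23
f 38 37 41
f 38 41 39
f 39 41 42
f 39 42 40
f 41 37 43
f 41 43 42
f 42 43 44
f 42 44 40
f 43 37 45
f 43 45 44
f 44 45 46
f 44 46 40
f 45 37 47
f 45 47 46
f 46 47 48
f 46 48 40
f 47 37 49
f 47 49 48
f 48 49 50
f 48 50 40
f 49 37 51
f 49 51 50
f 50 51 52
f 50 52 40
f 51 37 53
f 51 53 52
f 52 53 54
f 52 54 40
f 53 37 55
f 53 55 54
f 54 55 56
f 54 56 40
f 55 37 57
f 55 57 56
f 56 57 58
f 56 58 40
f 57 37 59
f 57 59 58
f 58 59 60
f 58 60 40
f 59 37 61
f 59 61 60
f 60 61 62
f 60 62 40
f 61 37 63
f 61 63 62
f 62 63 64
f 62 64 40
f 63 37 65
f 63 65 64
f 64 65 66
f 64 66 40
f 65 37 38
f 65 38 66
f 66 38 39
f 66 39 40

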